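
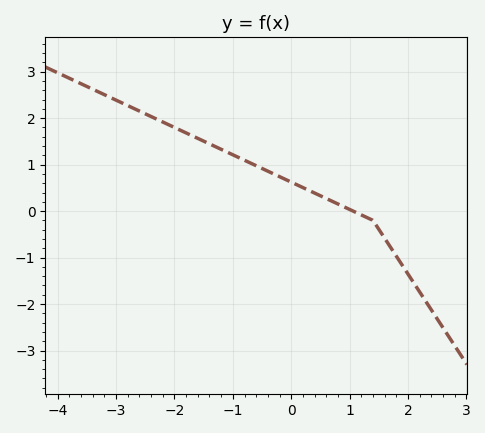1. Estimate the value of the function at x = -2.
1.8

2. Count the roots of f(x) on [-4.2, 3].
1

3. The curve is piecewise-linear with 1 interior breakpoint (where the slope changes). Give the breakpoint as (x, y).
(1.4, -0.2)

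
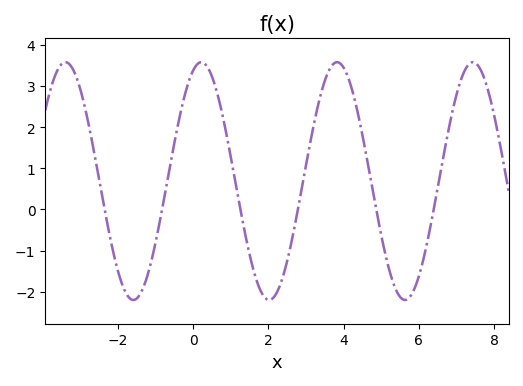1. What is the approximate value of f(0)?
3.38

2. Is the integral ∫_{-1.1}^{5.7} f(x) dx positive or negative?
positive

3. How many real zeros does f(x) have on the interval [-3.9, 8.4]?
6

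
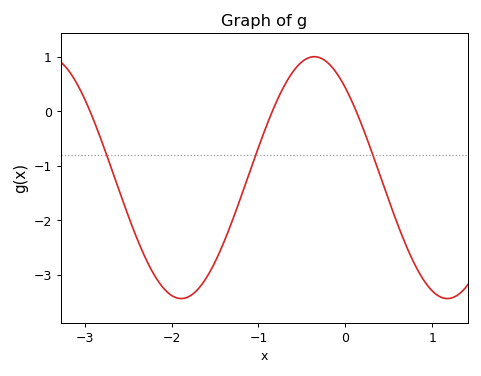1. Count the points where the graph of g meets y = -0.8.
3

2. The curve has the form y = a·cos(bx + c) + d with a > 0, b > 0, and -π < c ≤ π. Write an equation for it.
y = 2.22cos(2x + 0.73) - 1.22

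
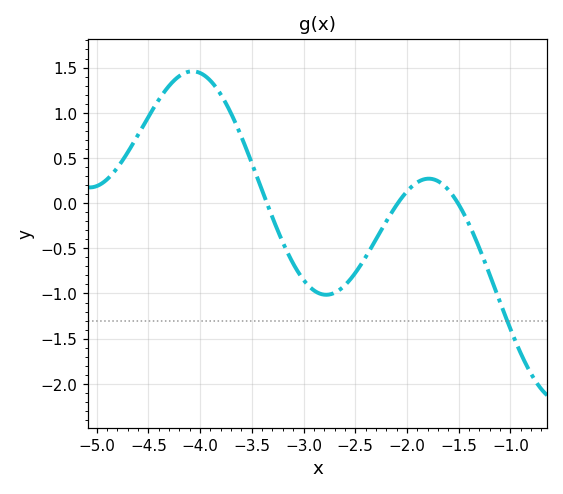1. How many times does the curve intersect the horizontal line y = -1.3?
1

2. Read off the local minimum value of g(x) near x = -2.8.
-1.01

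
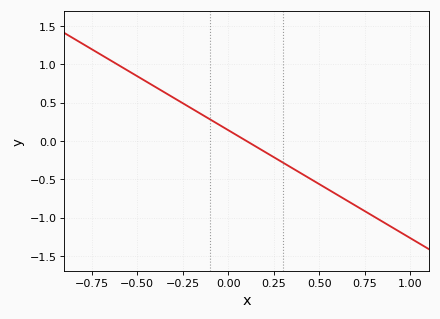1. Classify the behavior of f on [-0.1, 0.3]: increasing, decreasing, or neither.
decreasing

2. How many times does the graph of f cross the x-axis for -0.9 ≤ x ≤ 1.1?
1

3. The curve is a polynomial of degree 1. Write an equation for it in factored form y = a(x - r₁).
y = -1.41(x - 0.1)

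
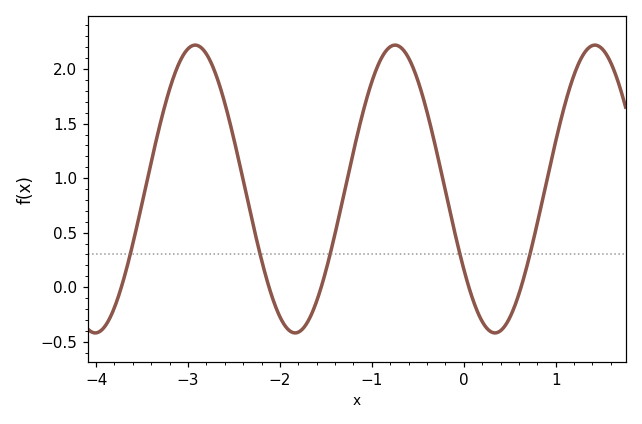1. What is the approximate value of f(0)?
0.15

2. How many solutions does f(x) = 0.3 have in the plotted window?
5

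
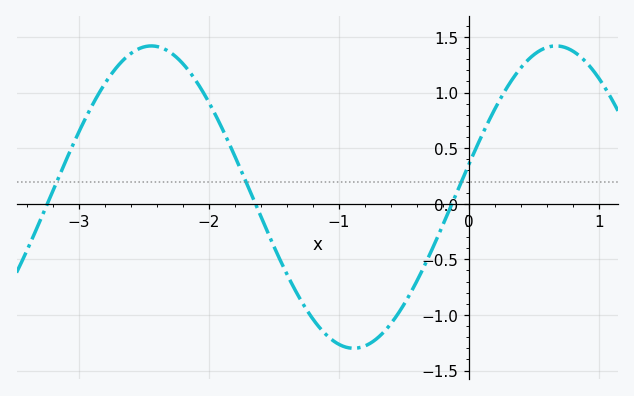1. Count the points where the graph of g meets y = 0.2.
3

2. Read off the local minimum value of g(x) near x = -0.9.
-1.3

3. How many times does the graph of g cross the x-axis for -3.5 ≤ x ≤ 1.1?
3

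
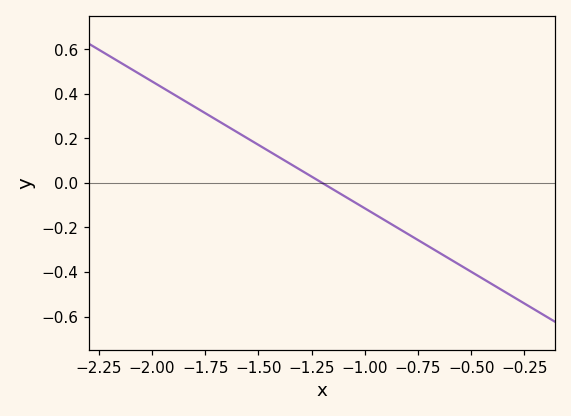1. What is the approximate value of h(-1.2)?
0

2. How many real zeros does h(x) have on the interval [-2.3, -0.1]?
1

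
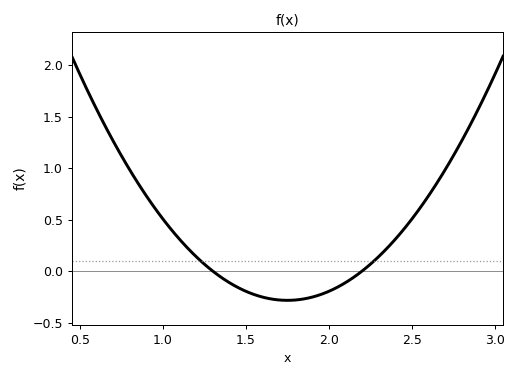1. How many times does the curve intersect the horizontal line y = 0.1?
2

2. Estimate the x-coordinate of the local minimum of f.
1.75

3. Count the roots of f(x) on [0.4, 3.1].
2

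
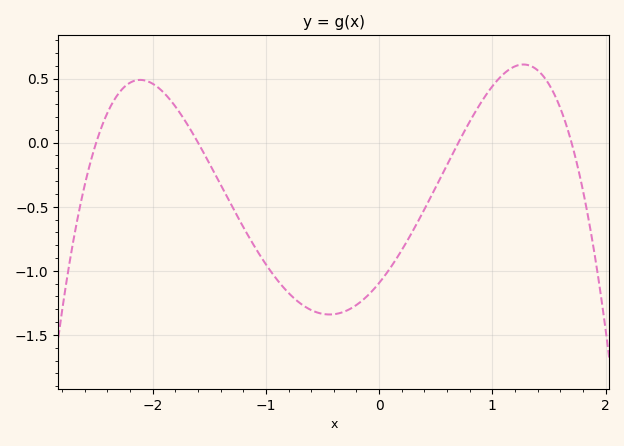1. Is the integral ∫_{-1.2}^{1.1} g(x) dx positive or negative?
negative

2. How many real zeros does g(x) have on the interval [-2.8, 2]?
4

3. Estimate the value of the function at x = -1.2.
-0.65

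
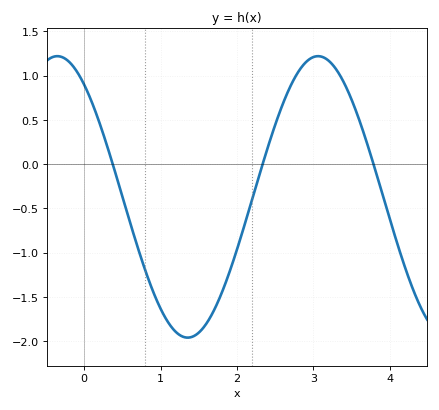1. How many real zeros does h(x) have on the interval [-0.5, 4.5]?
3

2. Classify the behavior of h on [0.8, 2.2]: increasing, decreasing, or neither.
neither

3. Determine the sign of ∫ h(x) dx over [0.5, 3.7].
negative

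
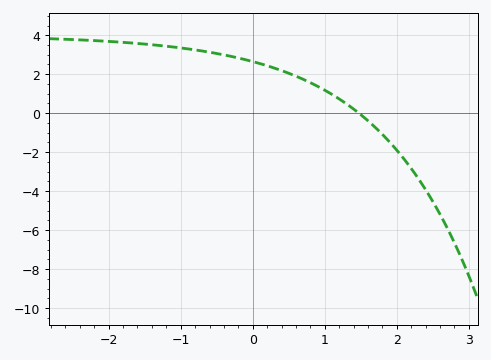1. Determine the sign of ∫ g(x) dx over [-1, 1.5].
positive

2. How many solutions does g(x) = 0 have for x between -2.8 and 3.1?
1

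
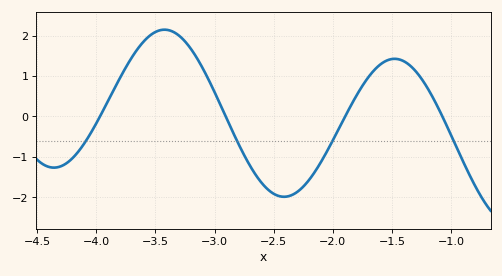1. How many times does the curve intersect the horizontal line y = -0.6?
4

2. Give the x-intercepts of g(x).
-4, -2.9, -1.9, -1.1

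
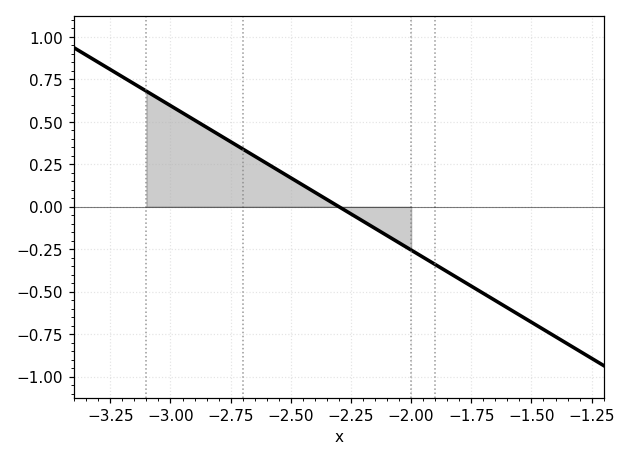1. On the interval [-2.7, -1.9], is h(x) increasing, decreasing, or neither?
decreasing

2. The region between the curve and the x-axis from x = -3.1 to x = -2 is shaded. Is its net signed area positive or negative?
positive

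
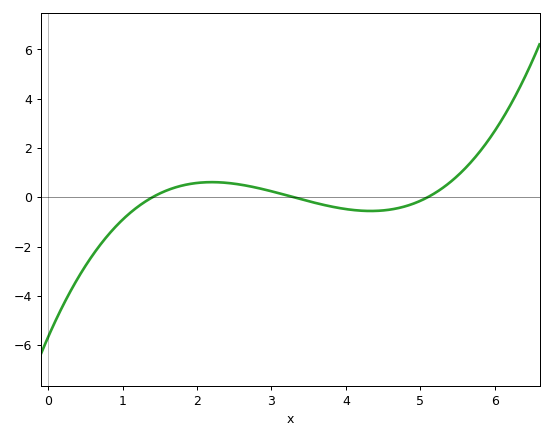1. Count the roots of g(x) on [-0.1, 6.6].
3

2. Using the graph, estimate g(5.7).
1.4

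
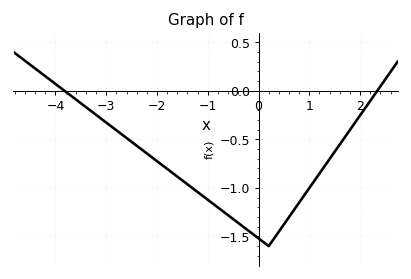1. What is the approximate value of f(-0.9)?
-1.15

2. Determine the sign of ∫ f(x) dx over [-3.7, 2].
negative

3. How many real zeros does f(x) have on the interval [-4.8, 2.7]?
2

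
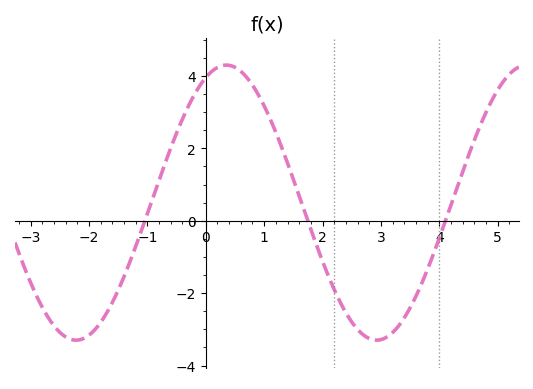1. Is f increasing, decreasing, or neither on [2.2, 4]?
neither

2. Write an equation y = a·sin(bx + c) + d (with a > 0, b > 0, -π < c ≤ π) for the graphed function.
y = 3.8sin(1.2x + 1.1) + 0.5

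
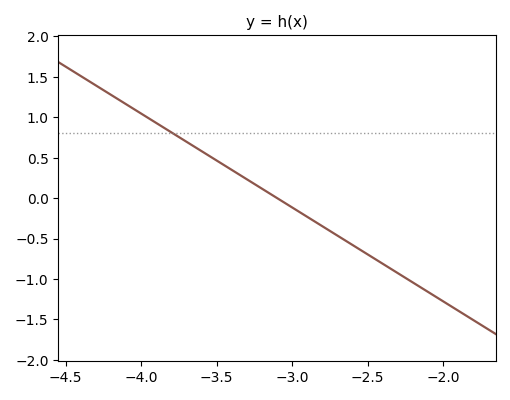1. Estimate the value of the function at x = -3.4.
0.35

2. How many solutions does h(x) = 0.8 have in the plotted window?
1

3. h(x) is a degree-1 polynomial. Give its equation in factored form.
y = -1.16(x + 3.1)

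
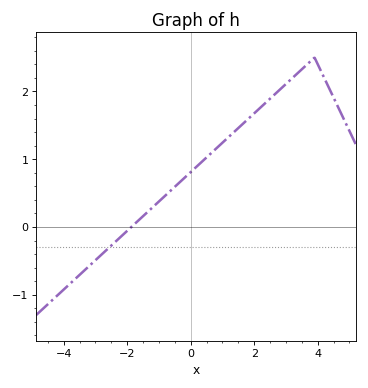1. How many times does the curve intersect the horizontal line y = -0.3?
1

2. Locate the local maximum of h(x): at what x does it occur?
3.8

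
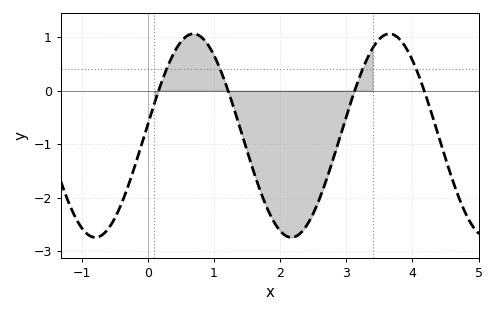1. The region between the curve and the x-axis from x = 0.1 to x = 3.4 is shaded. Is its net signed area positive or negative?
negative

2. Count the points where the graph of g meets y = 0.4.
4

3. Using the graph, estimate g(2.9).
-0.886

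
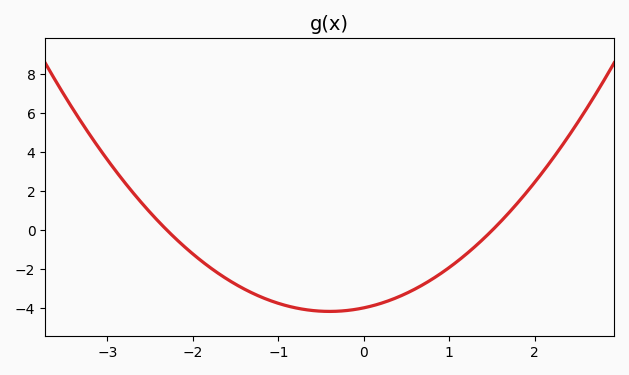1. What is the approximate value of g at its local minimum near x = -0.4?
-4.15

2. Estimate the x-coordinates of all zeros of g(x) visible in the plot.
-2.3, 1.5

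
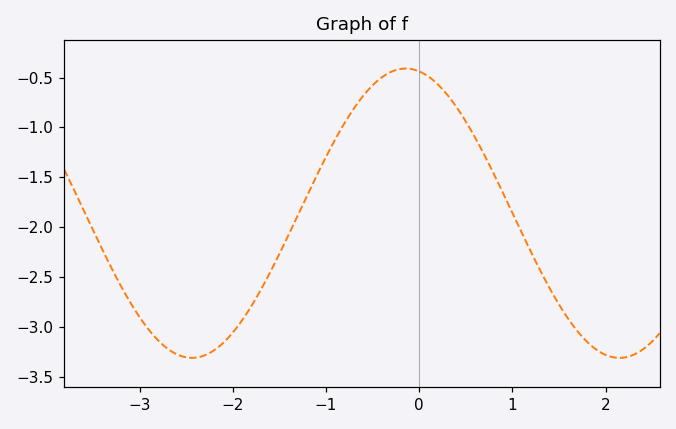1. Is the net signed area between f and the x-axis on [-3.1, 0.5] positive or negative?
negative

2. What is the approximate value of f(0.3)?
-0.65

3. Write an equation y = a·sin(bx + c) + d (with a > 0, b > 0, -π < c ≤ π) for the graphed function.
y = 1.45sin(1.4x + 1.8) - 1.86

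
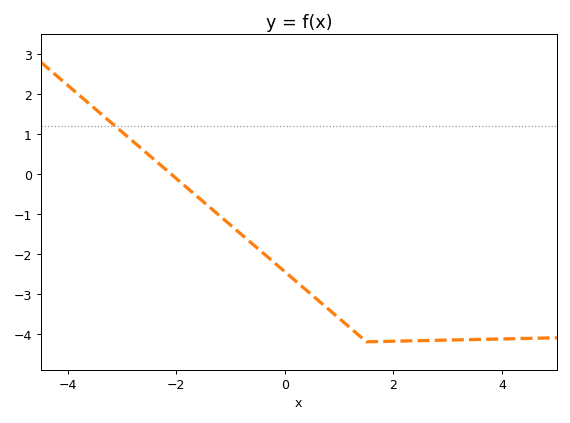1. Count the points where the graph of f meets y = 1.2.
1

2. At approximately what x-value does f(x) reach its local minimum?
1.5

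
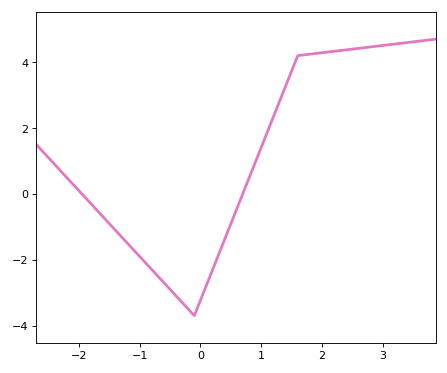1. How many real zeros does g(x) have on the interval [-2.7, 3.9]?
2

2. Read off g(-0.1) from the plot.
-3.6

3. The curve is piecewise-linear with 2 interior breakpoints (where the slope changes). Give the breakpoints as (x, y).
(-0.1, -3.7); (1.6, 4.2)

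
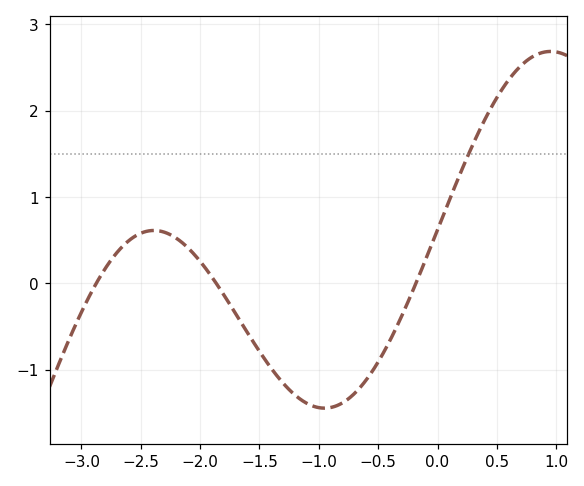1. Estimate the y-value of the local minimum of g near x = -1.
-1.4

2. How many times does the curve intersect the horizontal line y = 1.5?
1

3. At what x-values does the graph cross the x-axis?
-2.9, -1.9, -0.2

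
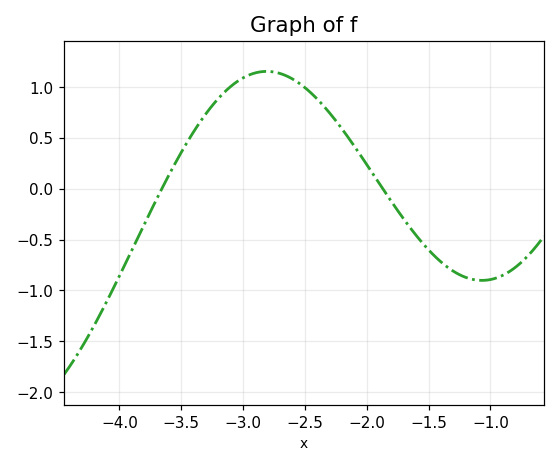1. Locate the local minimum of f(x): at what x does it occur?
-1.1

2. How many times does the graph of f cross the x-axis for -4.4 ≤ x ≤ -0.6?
2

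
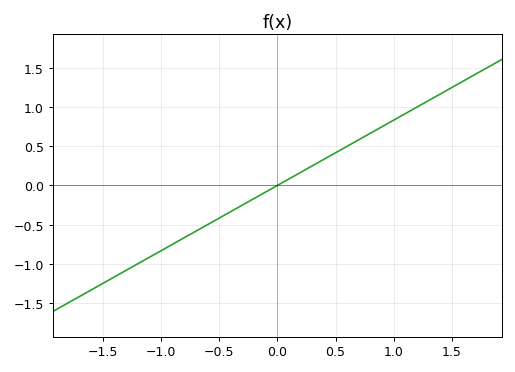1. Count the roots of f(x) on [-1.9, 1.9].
1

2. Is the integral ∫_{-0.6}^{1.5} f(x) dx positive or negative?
positive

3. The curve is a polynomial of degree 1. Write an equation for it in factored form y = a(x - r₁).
y = 0.83(x - 0)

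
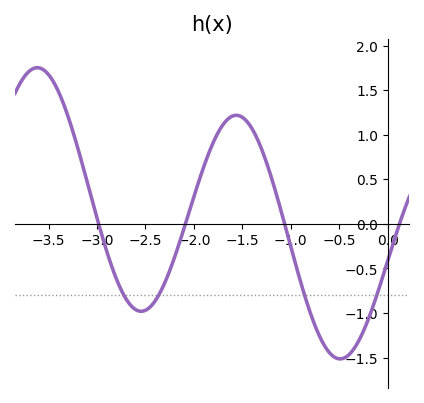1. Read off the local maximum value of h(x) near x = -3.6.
1.75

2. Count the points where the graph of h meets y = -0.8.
4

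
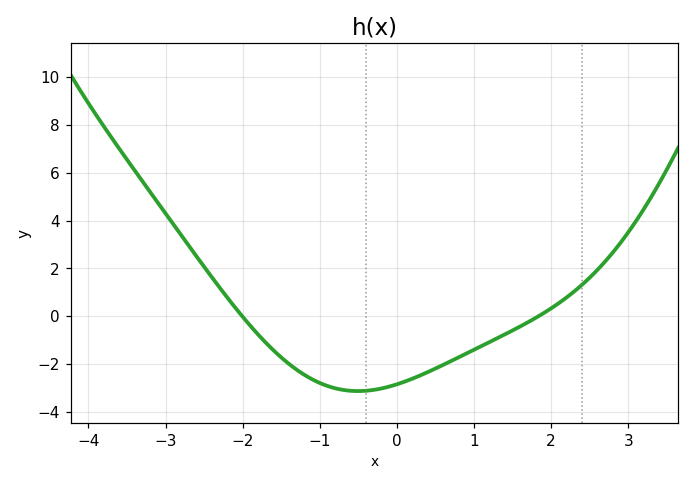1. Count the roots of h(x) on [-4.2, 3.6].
2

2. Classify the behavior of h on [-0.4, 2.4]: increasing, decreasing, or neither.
increasing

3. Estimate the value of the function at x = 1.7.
-0.254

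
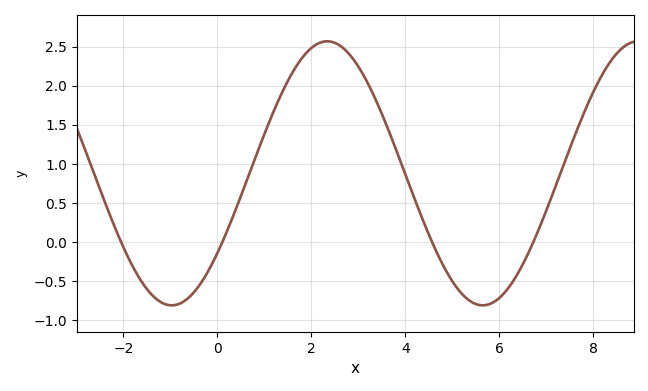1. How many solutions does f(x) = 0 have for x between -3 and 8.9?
4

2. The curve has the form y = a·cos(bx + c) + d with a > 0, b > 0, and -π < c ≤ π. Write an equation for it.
y = 1.69cos(0.95x - 2.22) + 0.88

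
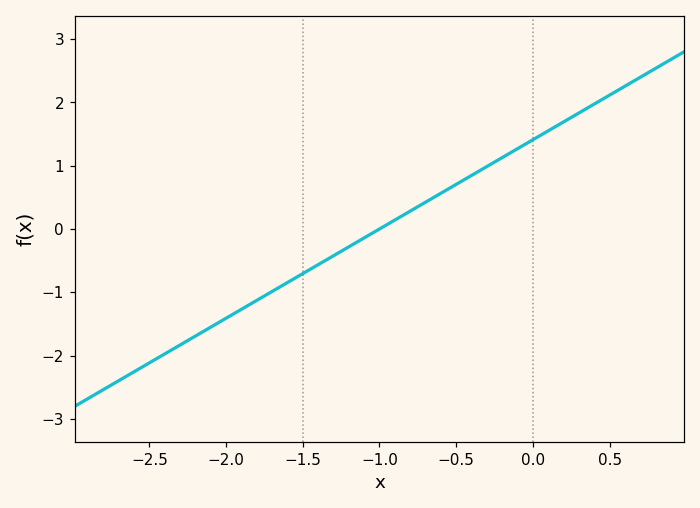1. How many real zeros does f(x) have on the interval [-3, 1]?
1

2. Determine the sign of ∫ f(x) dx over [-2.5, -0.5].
negative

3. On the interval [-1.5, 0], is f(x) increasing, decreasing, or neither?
increasing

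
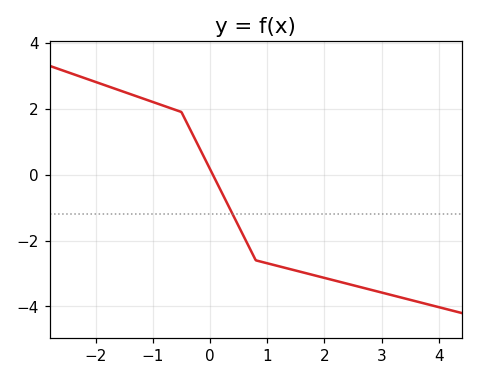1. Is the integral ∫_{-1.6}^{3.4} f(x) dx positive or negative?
negative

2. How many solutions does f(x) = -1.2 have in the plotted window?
1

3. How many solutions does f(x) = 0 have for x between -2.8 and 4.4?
1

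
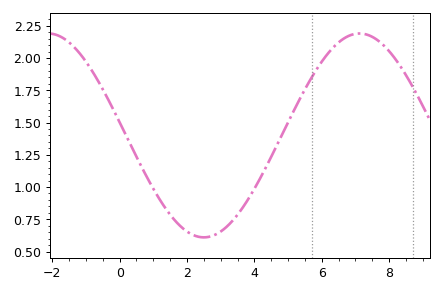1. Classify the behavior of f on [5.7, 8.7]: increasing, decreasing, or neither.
neither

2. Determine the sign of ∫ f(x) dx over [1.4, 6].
positive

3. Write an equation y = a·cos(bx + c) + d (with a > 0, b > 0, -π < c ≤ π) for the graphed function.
y = 0.79cos(0.68x + 1.44) + 1.4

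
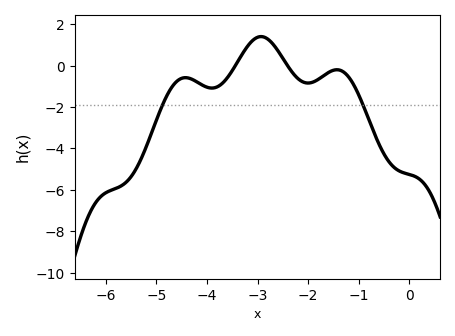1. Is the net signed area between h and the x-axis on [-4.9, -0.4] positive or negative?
negative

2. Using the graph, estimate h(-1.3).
-0.4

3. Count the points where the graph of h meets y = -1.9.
2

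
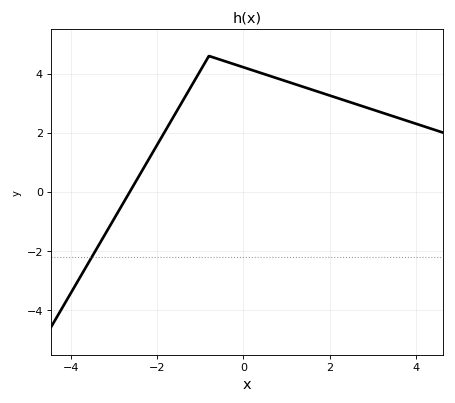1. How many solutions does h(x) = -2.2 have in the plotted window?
1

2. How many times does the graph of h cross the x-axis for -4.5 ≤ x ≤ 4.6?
1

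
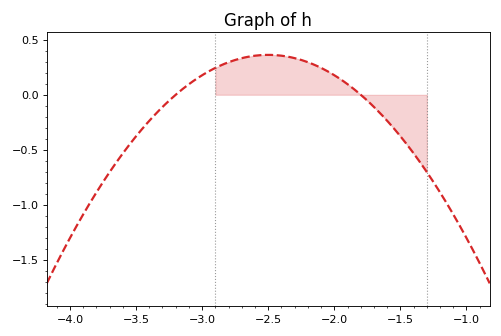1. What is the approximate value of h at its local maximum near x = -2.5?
0.35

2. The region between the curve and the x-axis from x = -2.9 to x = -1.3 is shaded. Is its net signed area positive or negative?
positive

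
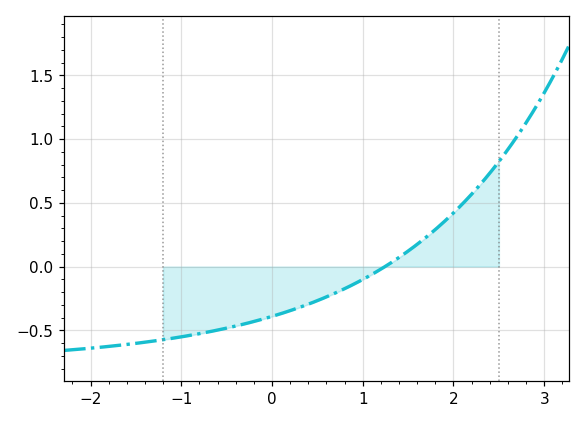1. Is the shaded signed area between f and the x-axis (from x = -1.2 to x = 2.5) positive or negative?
negative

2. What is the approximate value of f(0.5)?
-0.25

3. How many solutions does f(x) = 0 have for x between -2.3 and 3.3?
1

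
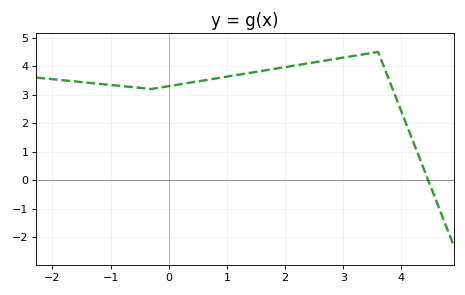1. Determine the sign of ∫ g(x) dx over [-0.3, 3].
positive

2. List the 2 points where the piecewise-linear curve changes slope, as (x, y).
(-0.3, 3.2); (3.6, 4.5)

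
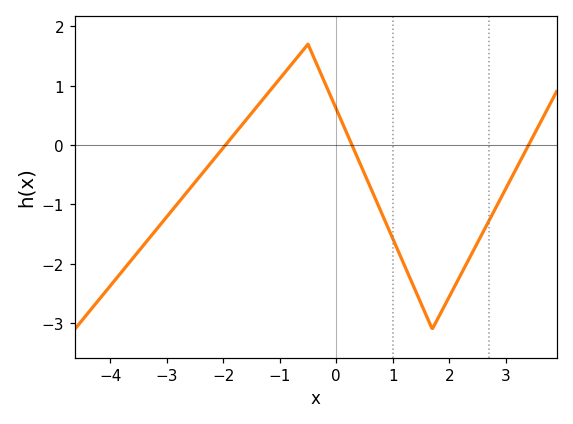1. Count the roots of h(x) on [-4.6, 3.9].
3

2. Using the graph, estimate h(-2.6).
-0.7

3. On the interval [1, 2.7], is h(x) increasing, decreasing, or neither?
neither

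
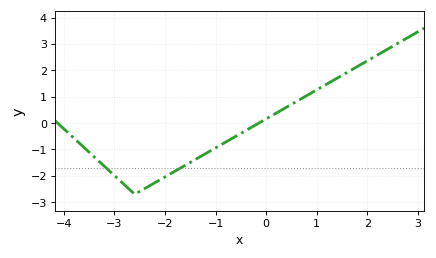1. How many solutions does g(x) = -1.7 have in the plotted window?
2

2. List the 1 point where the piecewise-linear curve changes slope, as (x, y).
(-2.6, -2.7)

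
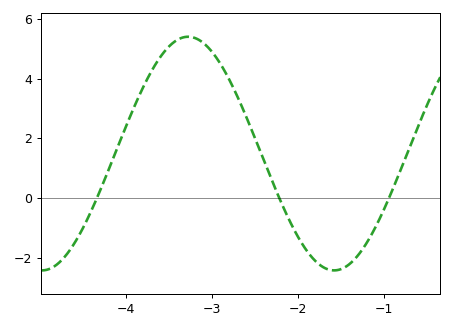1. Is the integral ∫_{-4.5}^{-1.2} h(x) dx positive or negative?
positive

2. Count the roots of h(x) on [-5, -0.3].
3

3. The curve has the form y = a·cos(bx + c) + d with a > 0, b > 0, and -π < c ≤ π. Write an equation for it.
y = 3.91cos(1.9x - 0.21) + 1.49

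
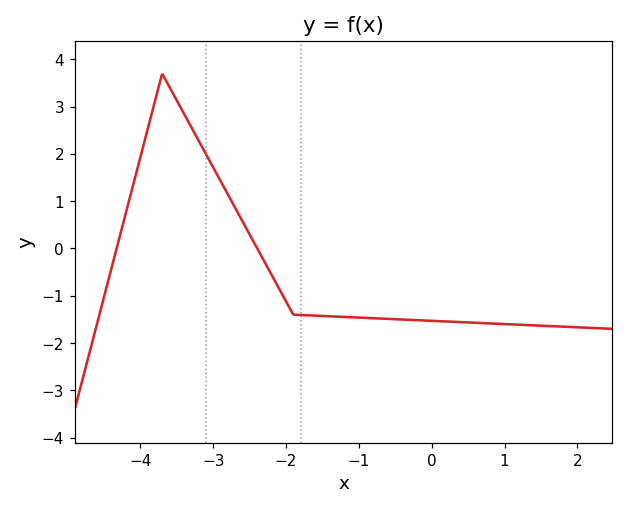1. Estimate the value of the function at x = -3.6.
3.4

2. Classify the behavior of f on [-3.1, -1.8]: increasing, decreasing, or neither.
decreasing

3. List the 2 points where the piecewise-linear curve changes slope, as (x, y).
(-3.7, 3.7); (-1.9, -1.4)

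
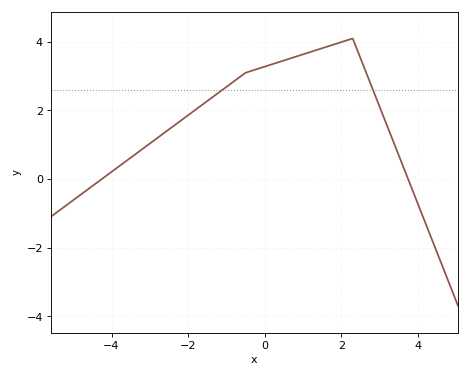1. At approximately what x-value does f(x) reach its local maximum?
2.2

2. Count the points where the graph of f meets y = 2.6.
2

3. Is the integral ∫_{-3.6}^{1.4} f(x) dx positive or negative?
positive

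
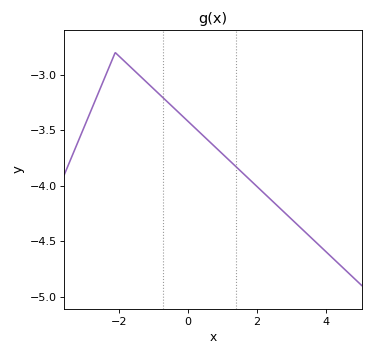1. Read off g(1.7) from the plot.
-3.9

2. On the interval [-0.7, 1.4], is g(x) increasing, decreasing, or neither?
decreasing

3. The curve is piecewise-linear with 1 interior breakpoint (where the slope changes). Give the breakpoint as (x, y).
(-2.1, -2.8)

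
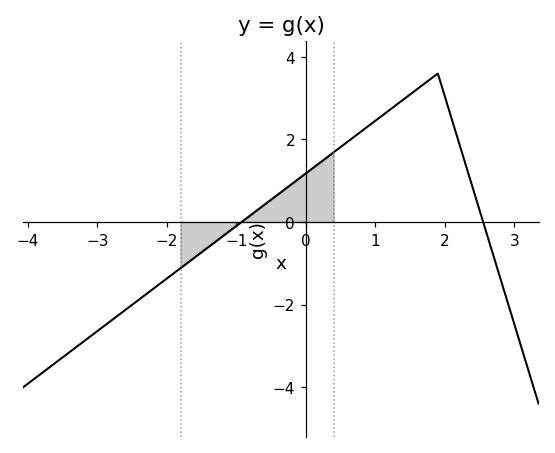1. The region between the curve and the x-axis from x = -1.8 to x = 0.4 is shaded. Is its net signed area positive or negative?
positive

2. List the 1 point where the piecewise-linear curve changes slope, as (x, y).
(1.9, 3.6)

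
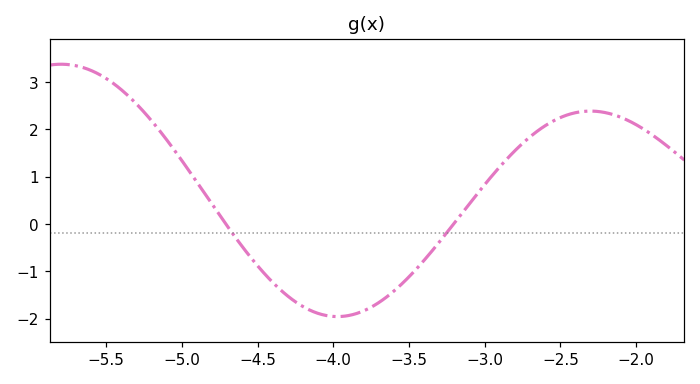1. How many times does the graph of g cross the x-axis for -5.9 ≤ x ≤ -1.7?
2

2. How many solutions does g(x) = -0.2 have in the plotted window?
2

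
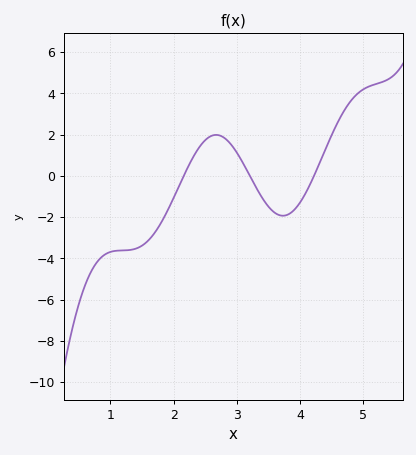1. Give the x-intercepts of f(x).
2.2, 3.2, 4.2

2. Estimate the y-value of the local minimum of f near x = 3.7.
-2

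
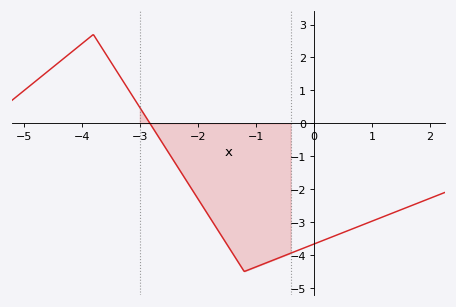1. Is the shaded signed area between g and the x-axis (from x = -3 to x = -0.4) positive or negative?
negative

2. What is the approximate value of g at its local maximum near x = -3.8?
2.7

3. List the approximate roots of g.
-2.8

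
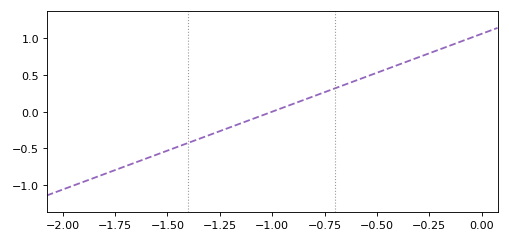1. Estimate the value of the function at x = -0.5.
0.55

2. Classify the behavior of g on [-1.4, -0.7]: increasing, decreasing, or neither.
increasing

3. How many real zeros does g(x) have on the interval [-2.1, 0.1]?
1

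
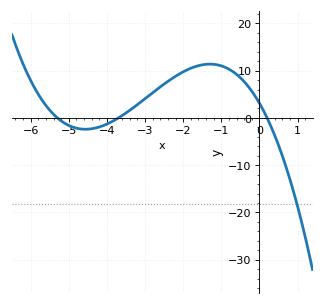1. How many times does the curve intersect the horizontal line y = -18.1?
1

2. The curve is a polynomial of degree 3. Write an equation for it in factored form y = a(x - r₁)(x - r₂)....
y = -0.79(x + 5.3)(x + 3.7)(x - 0.2)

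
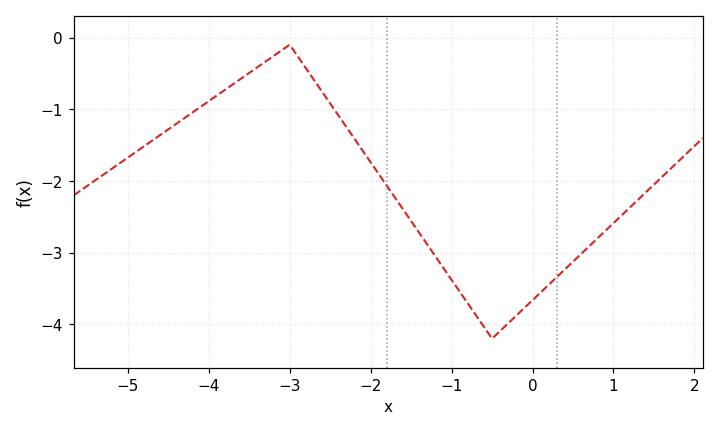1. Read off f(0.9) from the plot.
-2.7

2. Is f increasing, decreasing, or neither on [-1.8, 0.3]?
neither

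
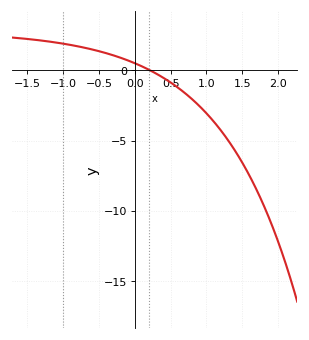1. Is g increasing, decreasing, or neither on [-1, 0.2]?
decreasing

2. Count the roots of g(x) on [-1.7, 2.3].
1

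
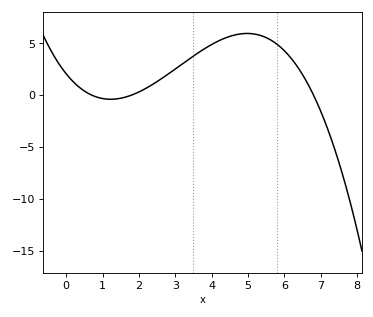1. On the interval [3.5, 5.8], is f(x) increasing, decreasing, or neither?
neither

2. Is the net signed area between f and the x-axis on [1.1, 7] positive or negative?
positive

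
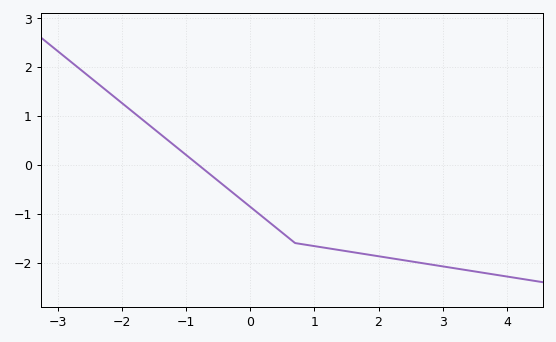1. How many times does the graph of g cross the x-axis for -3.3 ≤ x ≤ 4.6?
1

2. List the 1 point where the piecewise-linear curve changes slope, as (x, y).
(0.7, -1.6)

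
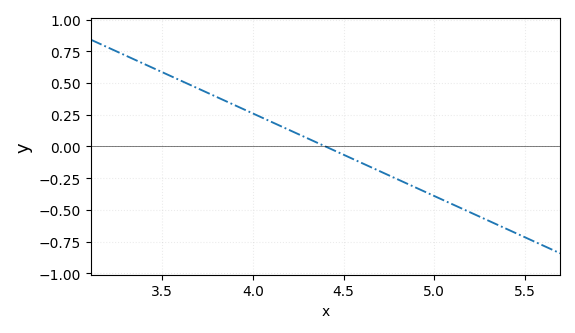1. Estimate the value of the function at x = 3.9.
0.32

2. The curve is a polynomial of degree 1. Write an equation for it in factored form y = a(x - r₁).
y = -0.65(x - 4.4)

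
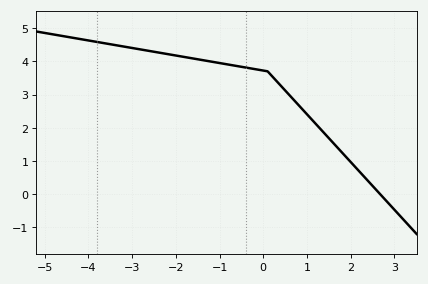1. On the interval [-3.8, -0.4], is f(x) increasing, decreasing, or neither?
decreasing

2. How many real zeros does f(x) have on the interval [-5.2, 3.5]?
1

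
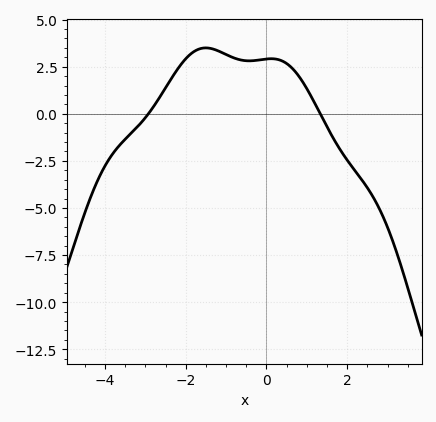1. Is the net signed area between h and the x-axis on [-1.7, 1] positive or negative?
positive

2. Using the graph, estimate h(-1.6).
3.4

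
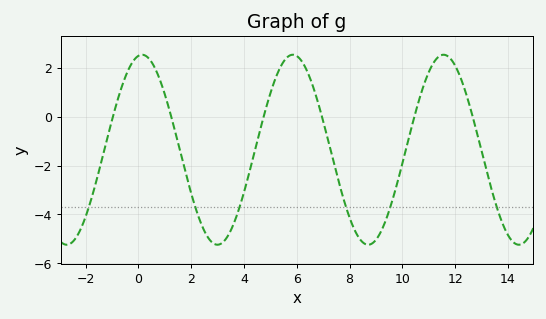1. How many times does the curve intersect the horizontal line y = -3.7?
6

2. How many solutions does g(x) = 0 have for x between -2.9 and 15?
6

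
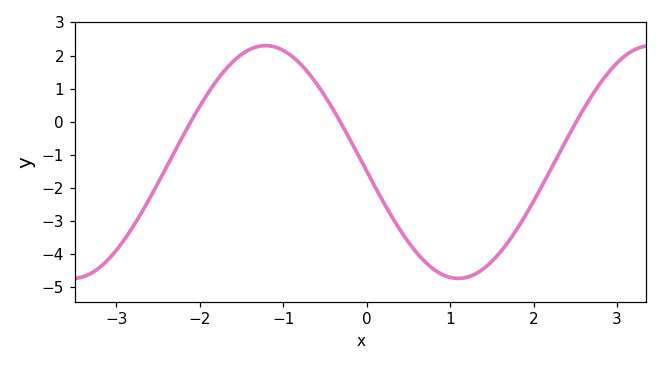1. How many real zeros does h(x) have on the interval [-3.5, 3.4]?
3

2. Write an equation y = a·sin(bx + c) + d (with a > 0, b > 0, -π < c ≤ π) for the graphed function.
y = 3.52sin(1.4x - 3.1) - 1.22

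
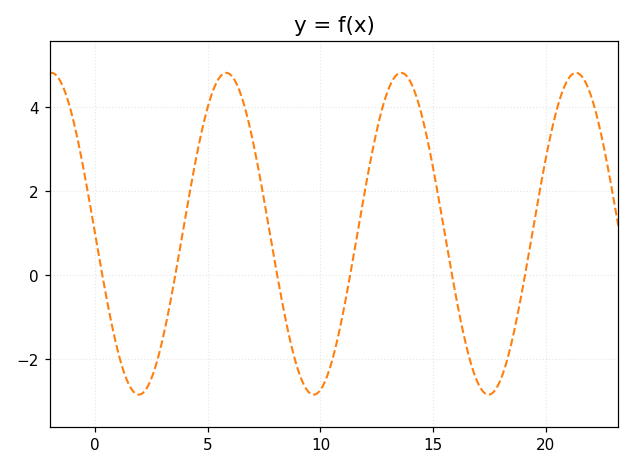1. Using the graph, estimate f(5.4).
4.6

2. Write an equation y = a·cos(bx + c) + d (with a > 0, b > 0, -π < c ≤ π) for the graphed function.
y = 3.84cos(0.81x + 1.6) + 0.98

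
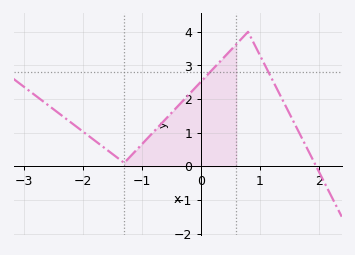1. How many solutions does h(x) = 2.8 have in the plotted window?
2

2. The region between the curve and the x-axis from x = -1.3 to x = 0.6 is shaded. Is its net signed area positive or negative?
positive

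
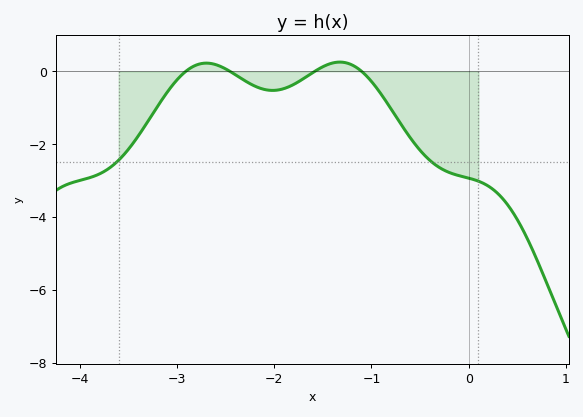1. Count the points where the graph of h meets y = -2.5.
2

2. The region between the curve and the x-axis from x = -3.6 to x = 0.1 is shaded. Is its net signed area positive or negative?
negative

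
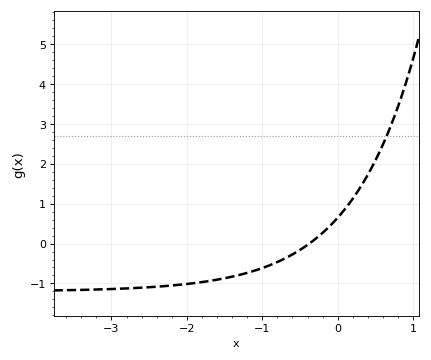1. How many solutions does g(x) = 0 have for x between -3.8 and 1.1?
1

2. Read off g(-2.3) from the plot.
-1.1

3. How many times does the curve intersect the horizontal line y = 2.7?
1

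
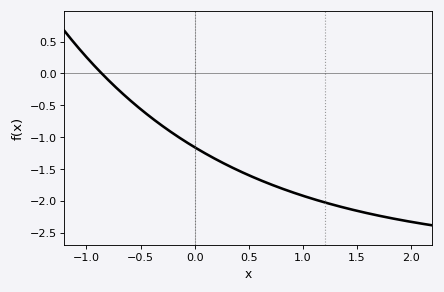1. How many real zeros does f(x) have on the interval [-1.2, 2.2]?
1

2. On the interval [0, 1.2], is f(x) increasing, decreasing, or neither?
decreasing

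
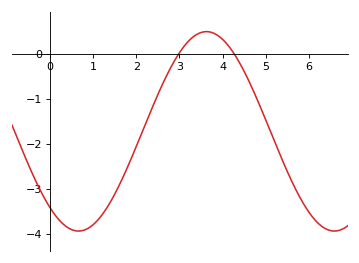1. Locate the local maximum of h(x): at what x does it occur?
3.63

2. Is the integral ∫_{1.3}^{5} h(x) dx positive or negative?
negative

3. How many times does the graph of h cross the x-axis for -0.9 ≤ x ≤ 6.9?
2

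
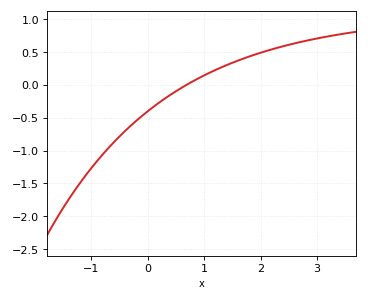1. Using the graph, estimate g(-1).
-1.26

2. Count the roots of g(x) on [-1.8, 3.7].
1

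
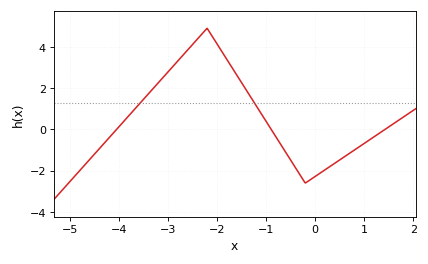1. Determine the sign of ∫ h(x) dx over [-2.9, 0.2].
positive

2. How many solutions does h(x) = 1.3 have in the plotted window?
2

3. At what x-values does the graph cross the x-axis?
-4, -0.9, 1.4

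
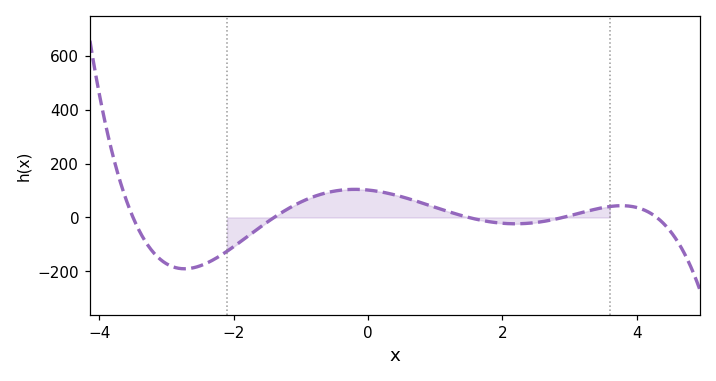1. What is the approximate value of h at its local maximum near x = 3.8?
43.7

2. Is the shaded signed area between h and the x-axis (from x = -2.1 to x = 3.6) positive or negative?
positive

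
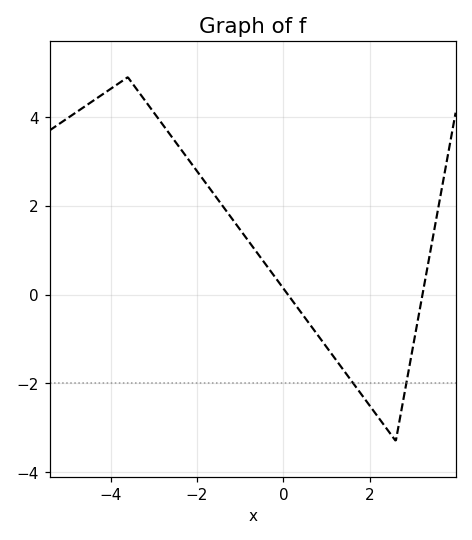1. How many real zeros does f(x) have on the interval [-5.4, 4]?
2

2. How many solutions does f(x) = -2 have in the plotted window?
2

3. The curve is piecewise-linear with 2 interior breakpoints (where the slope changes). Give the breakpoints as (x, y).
(-3.6, 4.9); (2.6, -3.3)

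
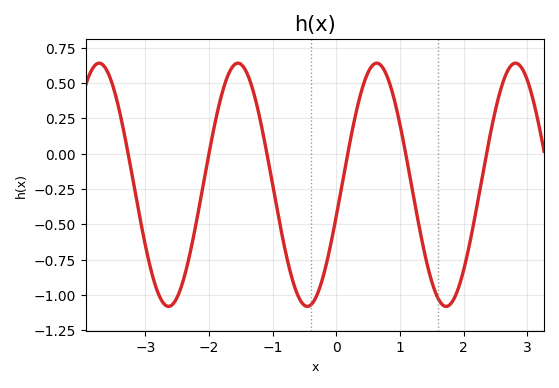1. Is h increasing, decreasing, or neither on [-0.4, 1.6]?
neither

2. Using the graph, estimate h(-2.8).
-0.98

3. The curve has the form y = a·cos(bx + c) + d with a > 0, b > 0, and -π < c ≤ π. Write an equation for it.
y = 0.86cos(2.9x - 1.8) - 0.22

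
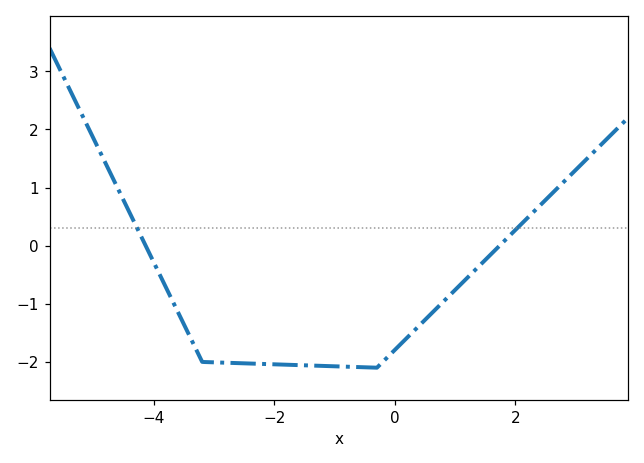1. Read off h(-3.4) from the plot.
-1.57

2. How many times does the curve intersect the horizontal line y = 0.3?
2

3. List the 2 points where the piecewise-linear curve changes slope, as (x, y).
(-3.2, -2); (-0.3, -2.1)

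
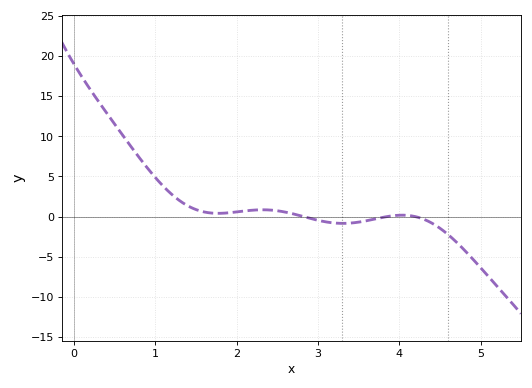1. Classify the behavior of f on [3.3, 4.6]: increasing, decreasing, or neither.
neither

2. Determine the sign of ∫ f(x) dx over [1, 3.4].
positive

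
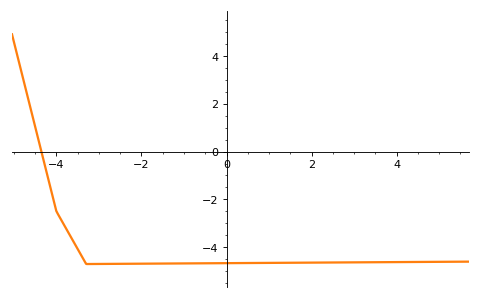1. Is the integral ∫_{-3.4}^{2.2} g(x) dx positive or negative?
negative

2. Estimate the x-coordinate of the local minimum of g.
-3.3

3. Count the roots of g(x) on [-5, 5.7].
1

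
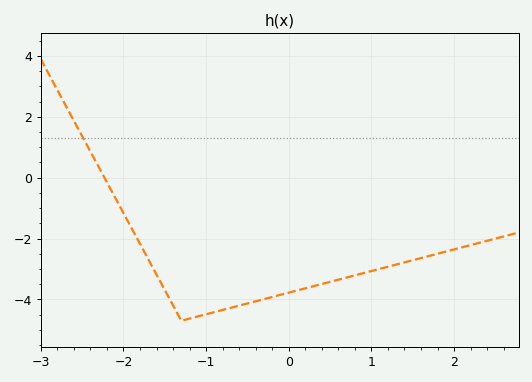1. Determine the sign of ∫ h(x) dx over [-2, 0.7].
negative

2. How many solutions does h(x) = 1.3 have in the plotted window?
1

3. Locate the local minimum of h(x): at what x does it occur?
-1.3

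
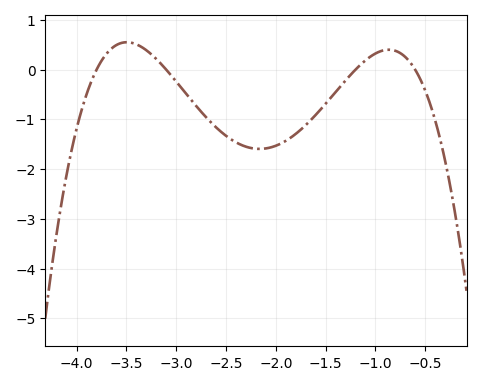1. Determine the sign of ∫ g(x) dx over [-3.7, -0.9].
negative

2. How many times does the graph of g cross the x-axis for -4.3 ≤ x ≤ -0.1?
4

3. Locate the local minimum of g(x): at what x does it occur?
-2.2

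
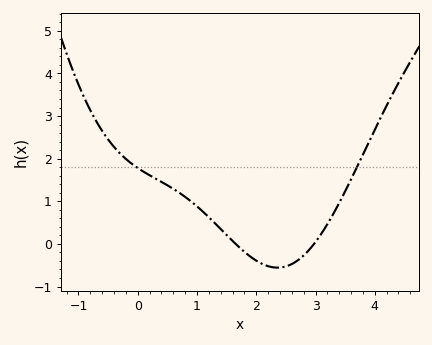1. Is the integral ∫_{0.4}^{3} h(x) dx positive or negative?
positive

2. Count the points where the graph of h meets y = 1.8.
2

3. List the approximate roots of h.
1.65, 2.98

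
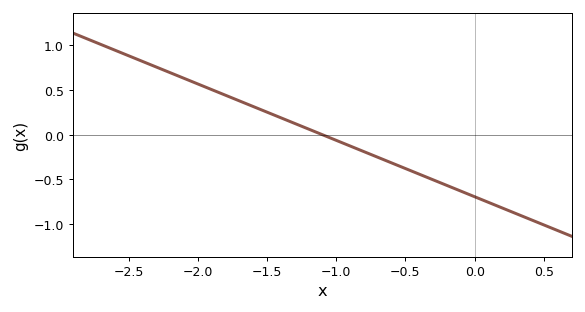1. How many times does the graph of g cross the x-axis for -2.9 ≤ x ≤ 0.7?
1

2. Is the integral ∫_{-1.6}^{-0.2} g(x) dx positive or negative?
negative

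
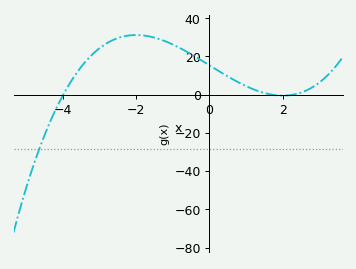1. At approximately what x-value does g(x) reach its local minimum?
2.01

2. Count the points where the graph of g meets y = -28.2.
1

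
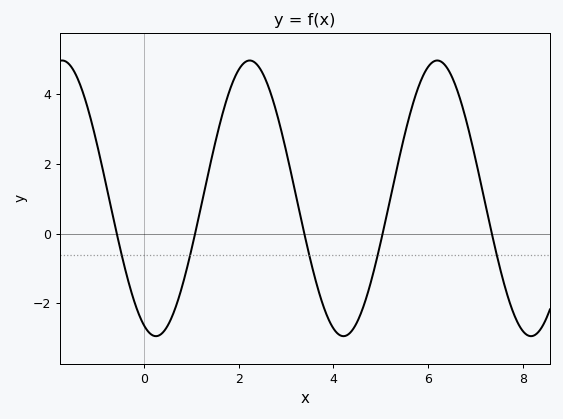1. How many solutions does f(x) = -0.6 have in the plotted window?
5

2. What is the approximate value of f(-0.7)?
0.8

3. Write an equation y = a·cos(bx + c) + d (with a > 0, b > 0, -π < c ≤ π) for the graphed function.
y = 3.95cos(1.6x + 2.7) + 1.01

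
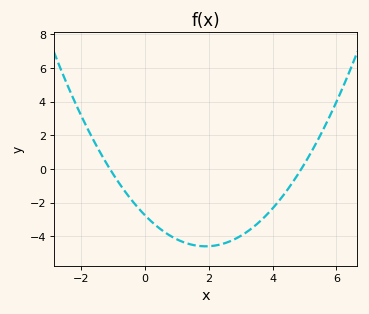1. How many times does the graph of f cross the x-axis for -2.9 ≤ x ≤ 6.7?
2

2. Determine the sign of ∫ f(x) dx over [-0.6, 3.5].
negative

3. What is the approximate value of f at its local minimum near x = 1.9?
-4.59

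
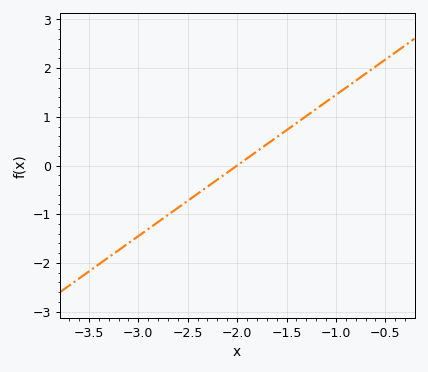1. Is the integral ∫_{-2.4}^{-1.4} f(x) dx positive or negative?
positive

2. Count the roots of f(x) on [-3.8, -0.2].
1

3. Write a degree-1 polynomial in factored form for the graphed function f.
y = 1.45(x + 2)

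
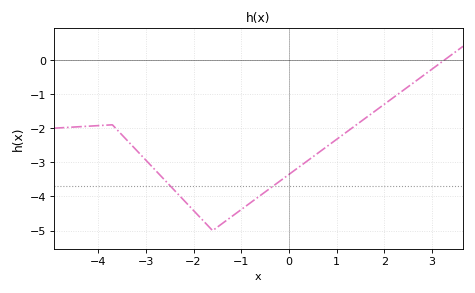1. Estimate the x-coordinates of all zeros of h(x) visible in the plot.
3.2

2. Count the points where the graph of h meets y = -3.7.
2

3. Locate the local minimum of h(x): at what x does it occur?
-1.6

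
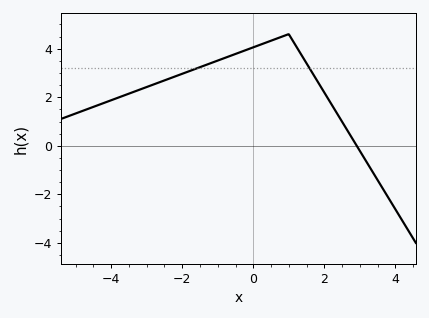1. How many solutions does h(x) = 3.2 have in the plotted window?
2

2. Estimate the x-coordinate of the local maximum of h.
1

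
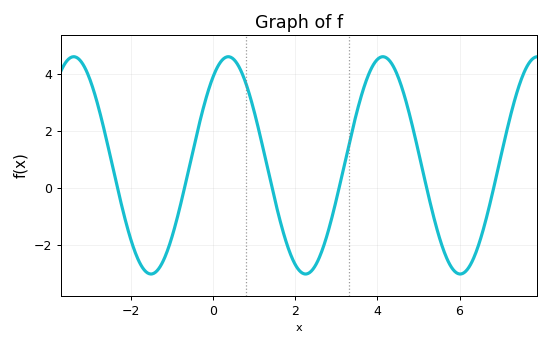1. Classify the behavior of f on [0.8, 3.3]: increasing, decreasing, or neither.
neither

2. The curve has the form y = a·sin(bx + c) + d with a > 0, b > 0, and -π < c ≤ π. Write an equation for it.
y = 3.81sin(1.67x + 0.95) + 0.8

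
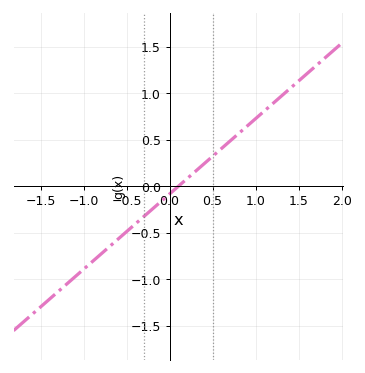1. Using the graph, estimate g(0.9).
0.65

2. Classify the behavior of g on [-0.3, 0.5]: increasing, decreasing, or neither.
increasing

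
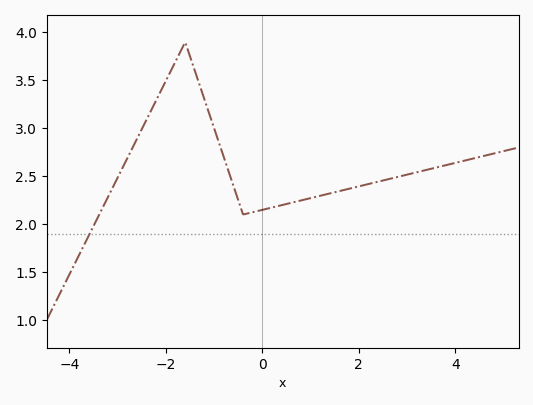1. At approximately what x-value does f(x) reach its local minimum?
-0.4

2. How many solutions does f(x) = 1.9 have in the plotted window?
1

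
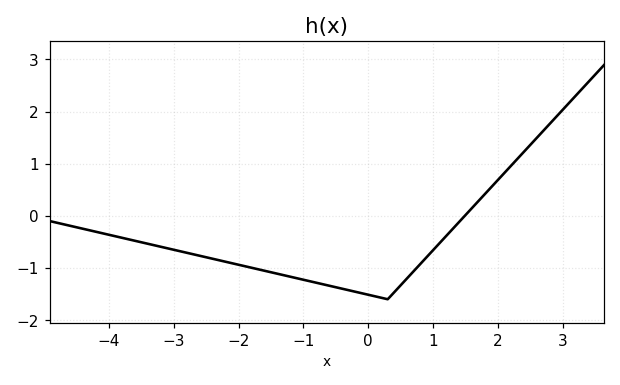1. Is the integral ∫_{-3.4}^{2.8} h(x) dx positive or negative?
negative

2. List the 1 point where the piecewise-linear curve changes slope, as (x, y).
(0.3, -1.6)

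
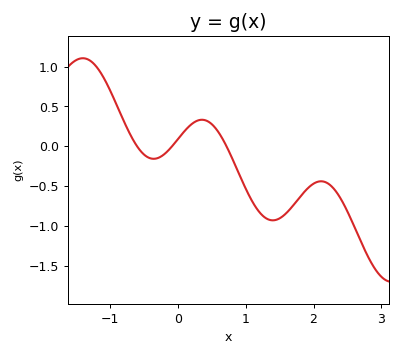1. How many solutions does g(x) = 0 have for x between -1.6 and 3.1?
3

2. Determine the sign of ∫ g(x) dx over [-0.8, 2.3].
negative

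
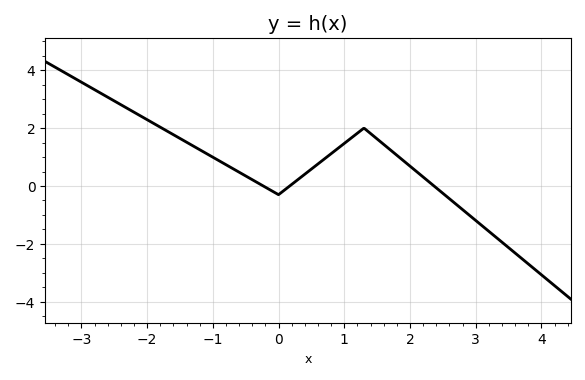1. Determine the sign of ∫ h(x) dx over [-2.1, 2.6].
positive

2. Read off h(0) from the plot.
-0.2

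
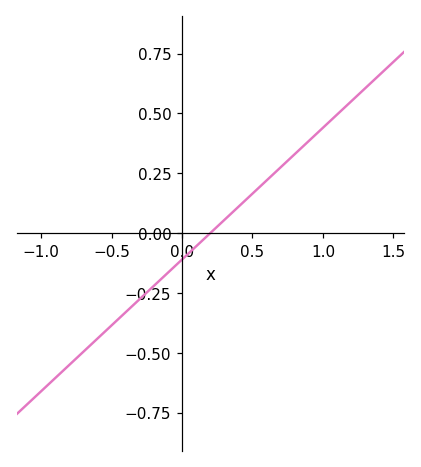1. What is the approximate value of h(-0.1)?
-0.165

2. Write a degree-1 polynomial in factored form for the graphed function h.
y = 0.55(x - 0.2)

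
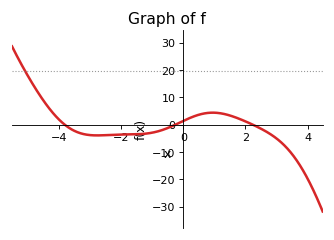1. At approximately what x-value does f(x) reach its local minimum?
-2.77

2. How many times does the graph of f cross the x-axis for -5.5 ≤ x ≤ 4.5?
3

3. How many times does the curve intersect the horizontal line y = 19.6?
1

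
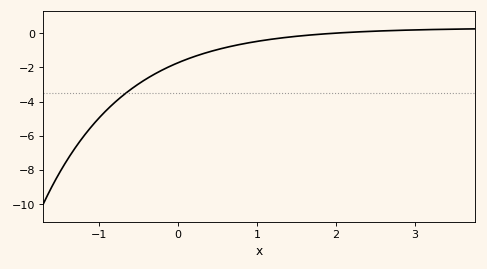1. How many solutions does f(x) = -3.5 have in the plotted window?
1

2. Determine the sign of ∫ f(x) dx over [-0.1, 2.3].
negative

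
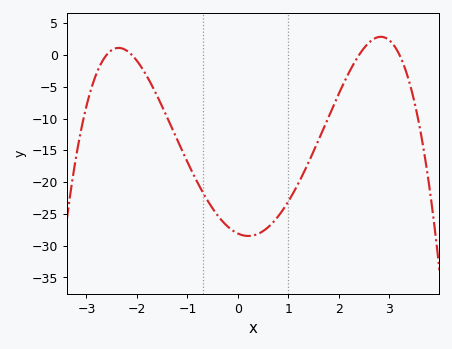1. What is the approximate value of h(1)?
-23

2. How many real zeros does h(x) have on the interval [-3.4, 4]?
4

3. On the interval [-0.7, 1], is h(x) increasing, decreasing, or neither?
neither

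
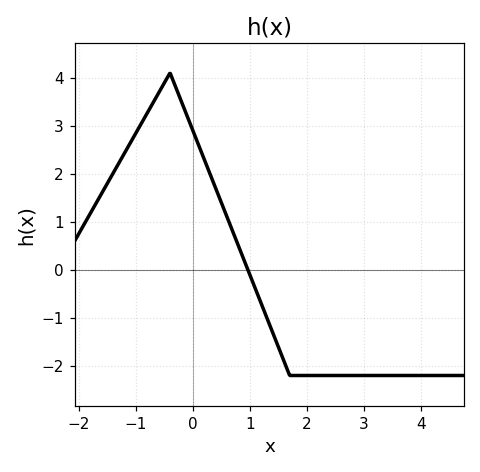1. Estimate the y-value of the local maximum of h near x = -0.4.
4.1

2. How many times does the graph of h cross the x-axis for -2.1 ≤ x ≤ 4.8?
1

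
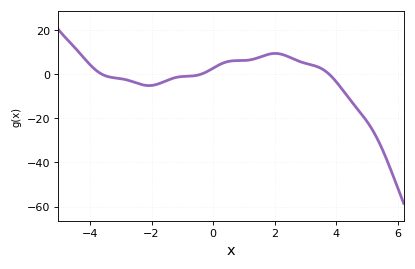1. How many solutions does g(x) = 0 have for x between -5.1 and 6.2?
3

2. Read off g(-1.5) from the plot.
-2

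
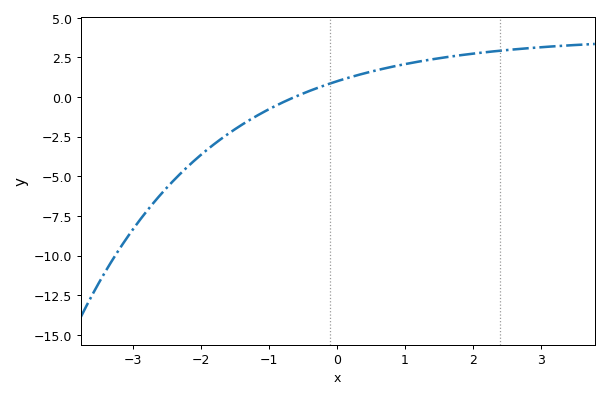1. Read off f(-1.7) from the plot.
-2.6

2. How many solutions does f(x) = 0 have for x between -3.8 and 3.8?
1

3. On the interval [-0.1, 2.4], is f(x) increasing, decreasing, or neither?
increasing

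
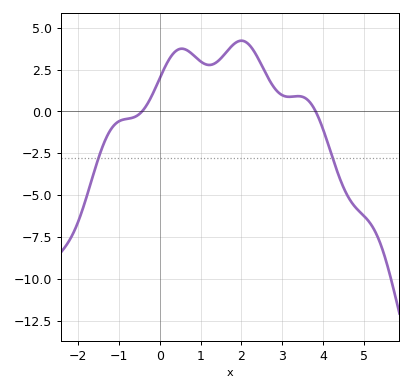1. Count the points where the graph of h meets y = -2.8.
2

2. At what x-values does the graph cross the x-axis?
-0.4, 3.8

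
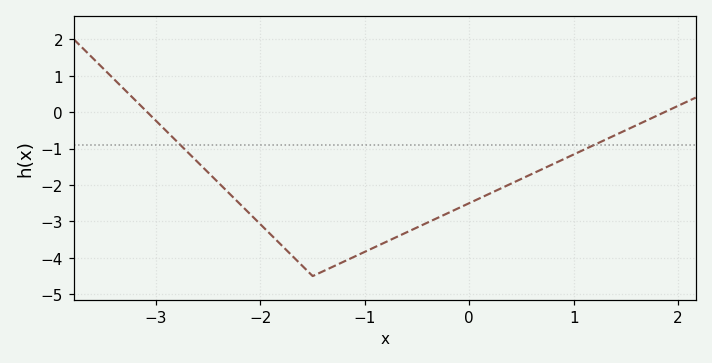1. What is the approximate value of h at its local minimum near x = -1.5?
-4.5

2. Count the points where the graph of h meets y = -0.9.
2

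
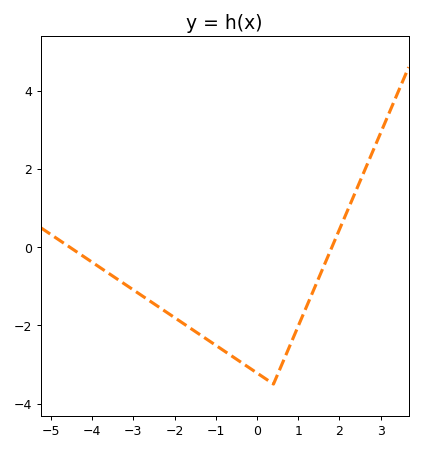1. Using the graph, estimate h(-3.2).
-0.952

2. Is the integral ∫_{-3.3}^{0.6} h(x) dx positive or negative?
negative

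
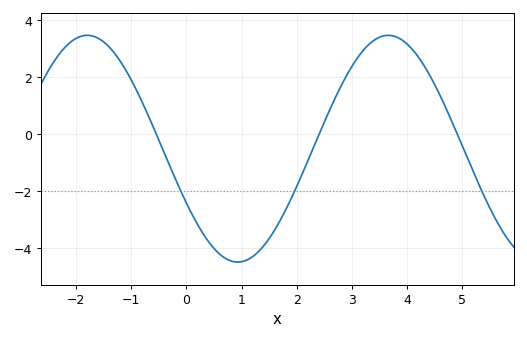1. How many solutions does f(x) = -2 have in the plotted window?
3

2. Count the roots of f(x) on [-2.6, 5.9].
3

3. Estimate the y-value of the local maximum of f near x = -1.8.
3.47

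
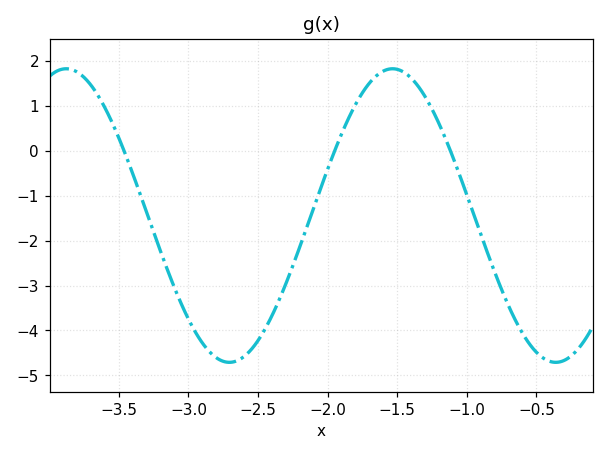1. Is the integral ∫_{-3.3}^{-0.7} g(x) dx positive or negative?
negative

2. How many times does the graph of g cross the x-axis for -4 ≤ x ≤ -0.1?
3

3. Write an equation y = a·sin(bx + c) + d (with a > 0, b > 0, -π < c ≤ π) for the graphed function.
y = 3.27sin(2.7x - 0.6) - 1.44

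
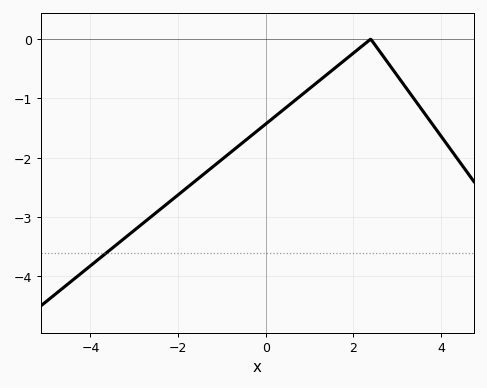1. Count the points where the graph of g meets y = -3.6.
1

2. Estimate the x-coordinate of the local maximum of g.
2.4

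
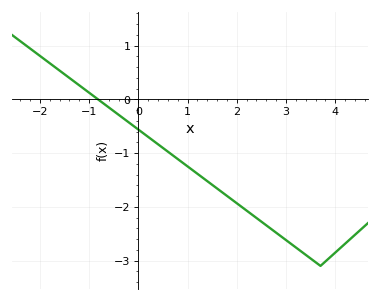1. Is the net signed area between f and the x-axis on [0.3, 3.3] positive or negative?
negative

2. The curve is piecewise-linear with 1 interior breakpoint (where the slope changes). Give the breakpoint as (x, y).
(3.7, -3.1)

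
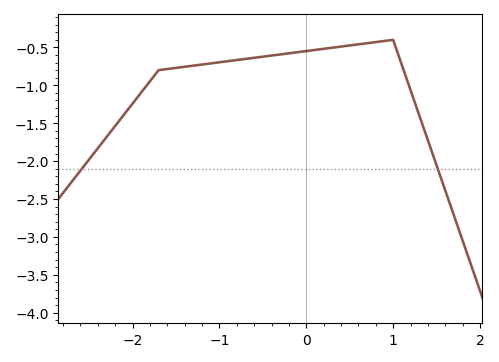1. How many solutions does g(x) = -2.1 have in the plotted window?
2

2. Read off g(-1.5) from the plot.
-0.77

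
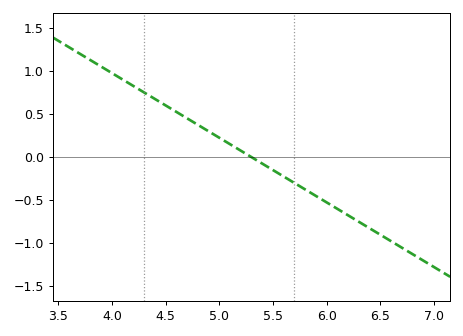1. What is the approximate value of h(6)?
-0.55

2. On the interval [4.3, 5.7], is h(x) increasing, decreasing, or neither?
decreasing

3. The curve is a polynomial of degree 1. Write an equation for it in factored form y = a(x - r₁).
y = -0.75(x - 5.3)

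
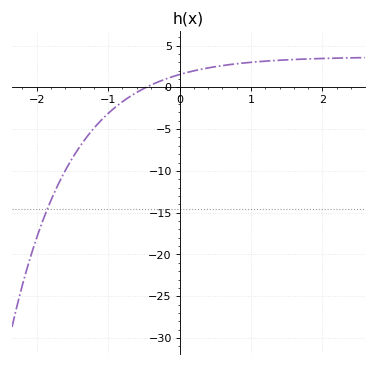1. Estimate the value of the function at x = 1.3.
3.19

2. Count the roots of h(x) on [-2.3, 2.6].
1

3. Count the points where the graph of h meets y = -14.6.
1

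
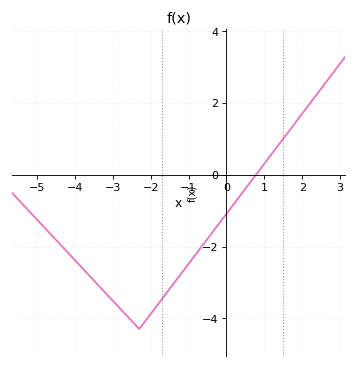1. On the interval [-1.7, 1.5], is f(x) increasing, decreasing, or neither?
increasing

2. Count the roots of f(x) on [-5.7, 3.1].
1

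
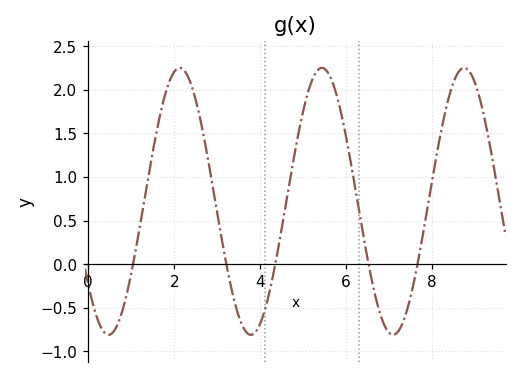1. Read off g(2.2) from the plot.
2.24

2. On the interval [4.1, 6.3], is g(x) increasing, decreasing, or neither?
neither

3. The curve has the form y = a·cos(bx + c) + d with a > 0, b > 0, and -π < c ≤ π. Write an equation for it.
y = 1.53cos(1.9x + 2.24) + 0.72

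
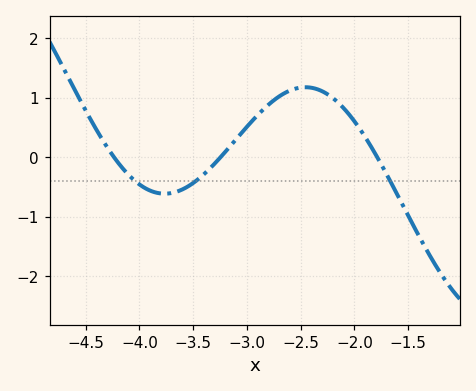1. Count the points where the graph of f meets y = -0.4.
3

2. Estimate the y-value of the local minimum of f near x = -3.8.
-0.6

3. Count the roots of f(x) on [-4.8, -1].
3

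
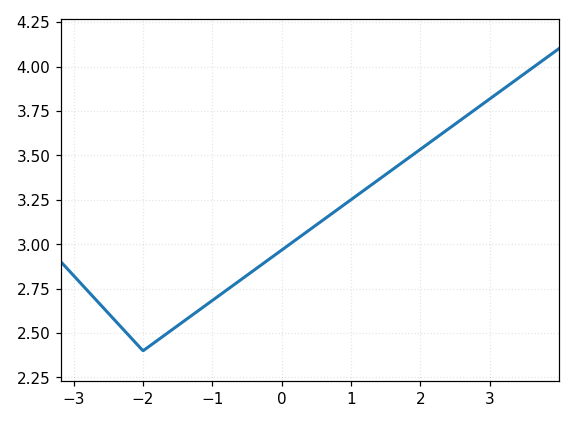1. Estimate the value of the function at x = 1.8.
3.48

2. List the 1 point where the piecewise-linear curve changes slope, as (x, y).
(-2, 2.4)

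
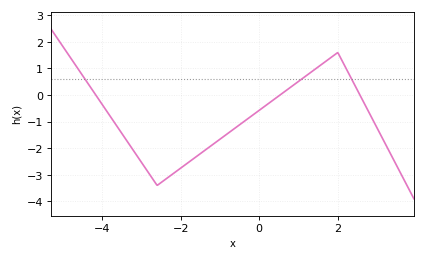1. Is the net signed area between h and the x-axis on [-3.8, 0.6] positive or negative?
negative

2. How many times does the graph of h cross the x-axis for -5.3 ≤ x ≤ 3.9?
3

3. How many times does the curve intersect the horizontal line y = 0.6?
3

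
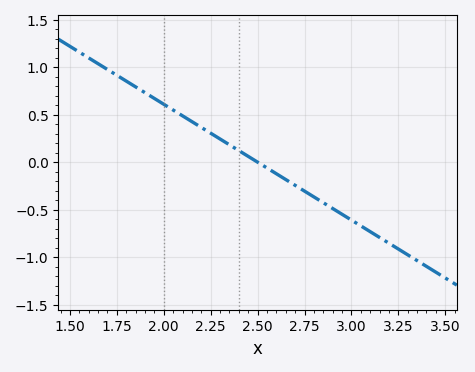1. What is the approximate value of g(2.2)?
0.366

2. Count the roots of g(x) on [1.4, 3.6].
1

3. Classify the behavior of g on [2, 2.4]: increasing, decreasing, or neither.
decreasing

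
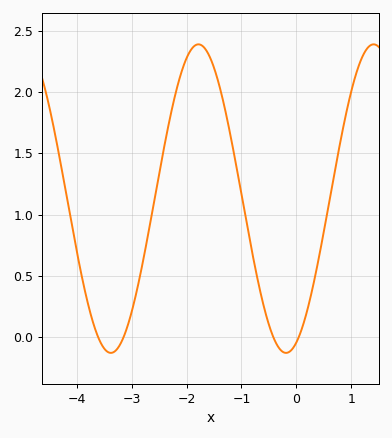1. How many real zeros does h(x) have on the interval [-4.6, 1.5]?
4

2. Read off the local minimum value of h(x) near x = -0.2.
-0.13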